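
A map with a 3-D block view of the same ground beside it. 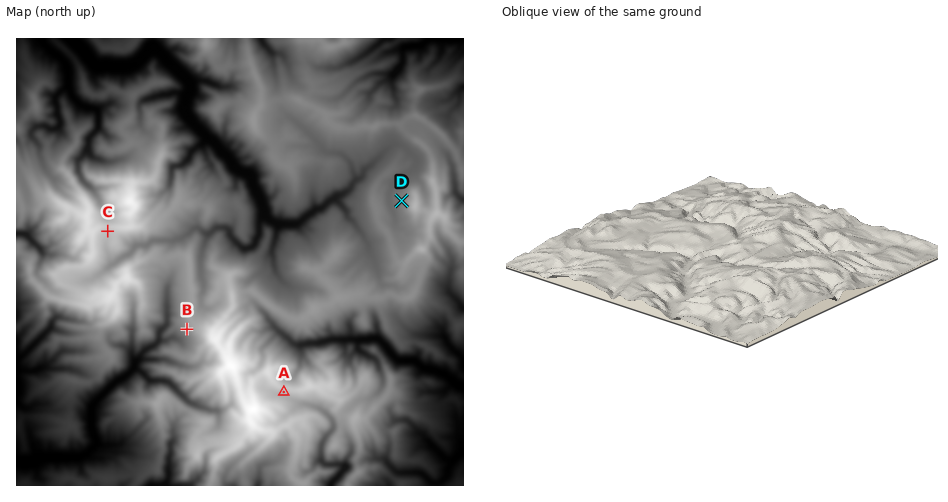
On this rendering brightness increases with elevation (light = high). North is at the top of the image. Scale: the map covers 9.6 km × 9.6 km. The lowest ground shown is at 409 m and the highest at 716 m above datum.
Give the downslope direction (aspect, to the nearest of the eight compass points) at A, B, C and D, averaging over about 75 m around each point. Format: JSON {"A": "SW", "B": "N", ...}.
{"A": "S", "B": "SW", "C": "S", "D": "W"}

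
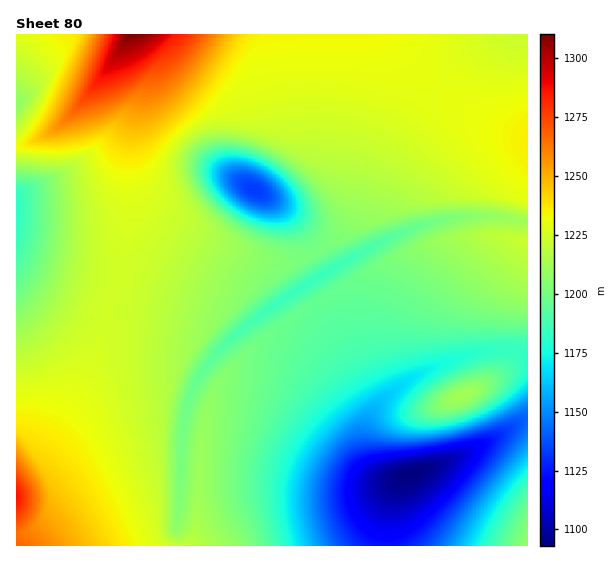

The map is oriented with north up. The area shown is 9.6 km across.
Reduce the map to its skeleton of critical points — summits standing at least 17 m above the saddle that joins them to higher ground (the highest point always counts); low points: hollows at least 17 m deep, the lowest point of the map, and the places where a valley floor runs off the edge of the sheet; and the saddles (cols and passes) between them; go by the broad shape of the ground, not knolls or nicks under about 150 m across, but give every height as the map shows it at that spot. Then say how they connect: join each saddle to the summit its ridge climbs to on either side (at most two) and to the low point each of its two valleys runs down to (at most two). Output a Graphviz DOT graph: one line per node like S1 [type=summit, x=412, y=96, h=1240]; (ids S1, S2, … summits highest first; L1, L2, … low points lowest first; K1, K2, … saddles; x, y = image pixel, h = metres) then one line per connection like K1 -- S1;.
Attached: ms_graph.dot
graph terrain {
  S1 [type=summit, x=131, y=35, h=1310];
  S2 [type=summit, x=17, y=496, h=1287];
  S3 [type=summit, x=461, y=396, h=1212];
  S4 [type=summit, x=527, y=545, h=1209];
  L1 [type=low, x=410, y=473, h=1093];
  L2 [type=low, x=255, y=191, h=1133];
  L3 [type=low, x=17, y=208, h=1182];
  L4 [type=low, x=17, y=104, h=1206];
  K1 [type=saddle, x=17, y=147, h=1232];
  K2 [type=saddle, x=111, y=297, h=1224];
  K3 [type=saddle, x=317, y=251, h=1201];
  K4 [type=saddle, x=513, y=349, h=1183];
  K5 [type=saddle, x=527, y=417, h=1142];
  K1 -- S1;
  K1 -- L3;
  K1 -- L4;
  K2 -- S1;
  K2 -- S2;
  K2 -- L1;
  K2 -- L3;
  K3 -- S1;
  K3 -- L1;
  K3 -- L2;
  K4 -- S1;
  K4 -- S3;
  K4 -- L1;
  K5 -- S3;
  K5 -- S4;
  K5 -- L1;
}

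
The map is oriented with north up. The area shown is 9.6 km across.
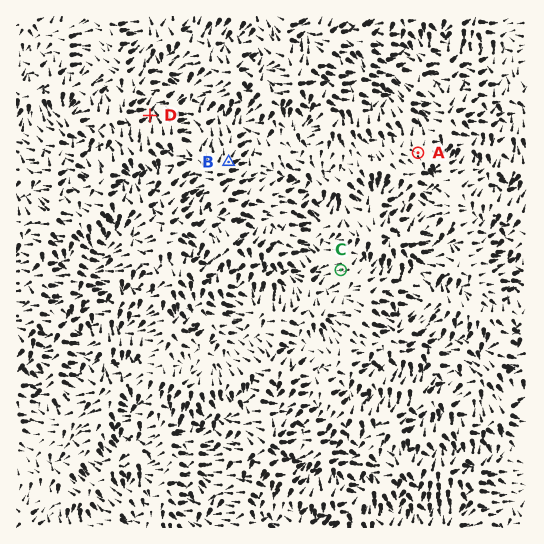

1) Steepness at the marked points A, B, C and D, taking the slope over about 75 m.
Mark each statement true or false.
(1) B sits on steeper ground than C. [true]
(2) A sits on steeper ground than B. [false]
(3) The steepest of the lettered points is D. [true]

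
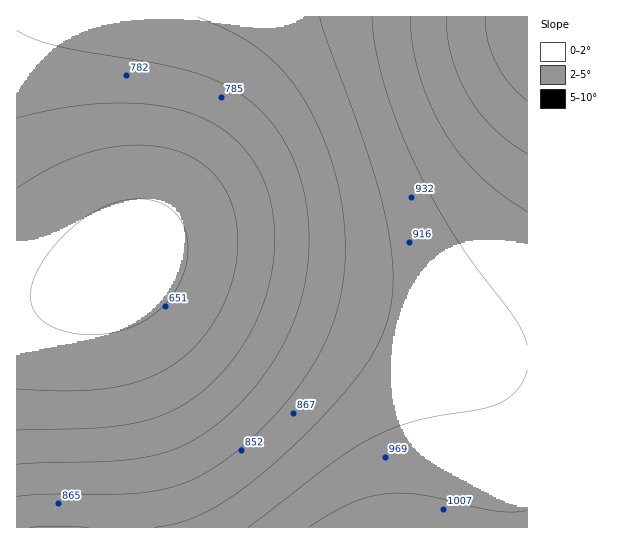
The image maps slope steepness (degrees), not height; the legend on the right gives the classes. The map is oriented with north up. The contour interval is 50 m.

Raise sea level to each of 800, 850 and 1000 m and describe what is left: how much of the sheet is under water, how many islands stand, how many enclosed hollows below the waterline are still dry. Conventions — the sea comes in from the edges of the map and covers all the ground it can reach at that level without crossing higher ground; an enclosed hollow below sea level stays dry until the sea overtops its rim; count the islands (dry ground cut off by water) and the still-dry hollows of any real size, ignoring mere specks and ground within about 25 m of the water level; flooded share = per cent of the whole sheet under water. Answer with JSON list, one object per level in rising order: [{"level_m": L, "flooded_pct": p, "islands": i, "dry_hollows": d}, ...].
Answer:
[{"level_m": 800, "flooded_pct": 39, "islands": 0, "dry_hollows": 0}, {"level_m": 850, "flooded_pct": 52, "islands": 0, "dry_hollows": 0}, {"level_m": 1000, "flooded_pct": 92, "islands": 0, "dry_hollows": 0}]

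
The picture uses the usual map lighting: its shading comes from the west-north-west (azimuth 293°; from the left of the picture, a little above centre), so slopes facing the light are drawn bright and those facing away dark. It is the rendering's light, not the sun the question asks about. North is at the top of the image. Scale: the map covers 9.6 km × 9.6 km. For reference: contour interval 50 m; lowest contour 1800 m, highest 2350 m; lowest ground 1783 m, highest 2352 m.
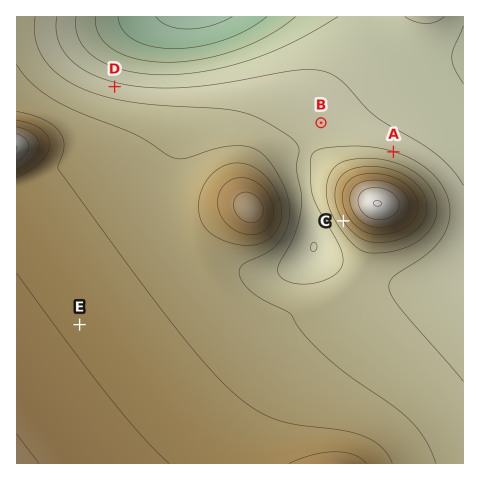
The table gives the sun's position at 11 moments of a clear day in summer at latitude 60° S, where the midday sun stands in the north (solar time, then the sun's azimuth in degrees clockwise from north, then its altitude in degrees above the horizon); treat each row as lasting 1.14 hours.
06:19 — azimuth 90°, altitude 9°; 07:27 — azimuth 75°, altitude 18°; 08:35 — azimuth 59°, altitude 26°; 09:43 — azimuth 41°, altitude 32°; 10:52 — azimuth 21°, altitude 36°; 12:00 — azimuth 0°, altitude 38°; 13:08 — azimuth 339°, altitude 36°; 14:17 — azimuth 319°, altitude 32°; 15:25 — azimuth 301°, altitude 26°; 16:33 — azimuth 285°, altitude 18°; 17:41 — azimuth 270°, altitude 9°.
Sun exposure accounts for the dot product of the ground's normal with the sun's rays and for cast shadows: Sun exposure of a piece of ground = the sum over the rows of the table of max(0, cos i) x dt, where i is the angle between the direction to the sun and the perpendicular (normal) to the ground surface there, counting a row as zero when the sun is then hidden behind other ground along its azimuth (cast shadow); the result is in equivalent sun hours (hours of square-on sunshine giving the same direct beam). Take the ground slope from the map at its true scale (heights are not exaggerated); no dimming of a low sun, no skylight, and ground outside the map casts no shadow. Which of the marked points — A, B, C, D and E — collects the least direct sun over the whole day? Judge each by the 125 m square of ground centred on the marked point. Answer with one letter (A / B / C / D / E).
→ C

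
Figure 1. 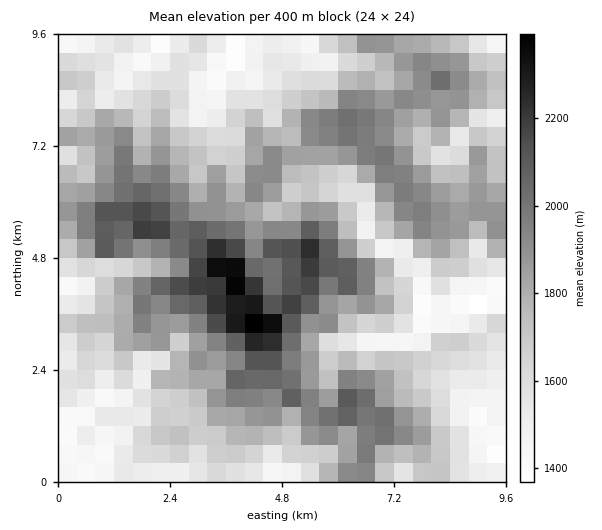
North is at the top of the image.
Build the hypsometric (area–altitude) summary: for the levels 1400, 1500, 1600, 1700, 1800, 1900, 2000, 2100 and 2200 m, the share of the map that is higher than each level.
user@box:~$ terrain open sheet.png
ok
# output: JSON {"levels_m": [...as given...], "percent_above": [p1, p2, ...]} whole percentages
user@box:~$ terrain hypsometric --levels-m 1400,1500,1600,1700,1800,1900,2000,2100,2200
{"levels_m": [1400, 1500, 1600, 1700, 1800, 1900, 2000, 2100, 2200], "percent_above": [96, 85, 71, 58, 44, 28, 15, 8, 3]}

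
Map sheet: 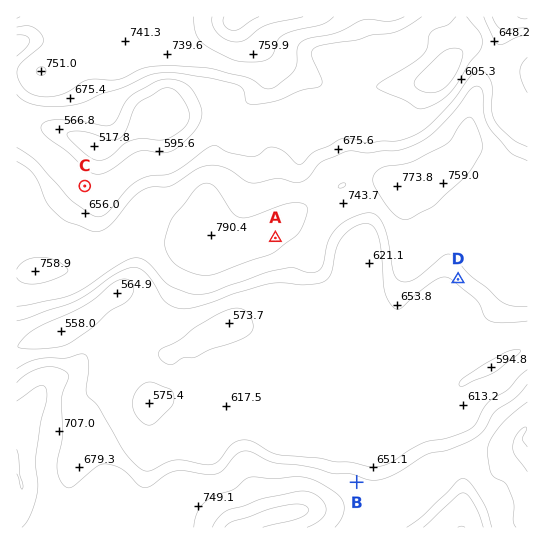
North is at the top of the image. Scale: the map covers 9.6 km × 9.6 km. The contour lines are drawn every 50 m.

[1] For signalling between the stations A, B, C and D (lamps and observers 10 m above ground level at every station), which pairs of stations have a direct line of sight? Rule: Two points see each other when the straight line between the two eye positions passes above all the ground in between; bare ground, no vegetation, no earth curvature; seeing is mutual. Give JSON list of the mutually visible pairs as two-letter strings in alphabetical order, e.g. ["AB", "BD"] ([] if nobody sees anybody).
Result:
["AB", "BD"]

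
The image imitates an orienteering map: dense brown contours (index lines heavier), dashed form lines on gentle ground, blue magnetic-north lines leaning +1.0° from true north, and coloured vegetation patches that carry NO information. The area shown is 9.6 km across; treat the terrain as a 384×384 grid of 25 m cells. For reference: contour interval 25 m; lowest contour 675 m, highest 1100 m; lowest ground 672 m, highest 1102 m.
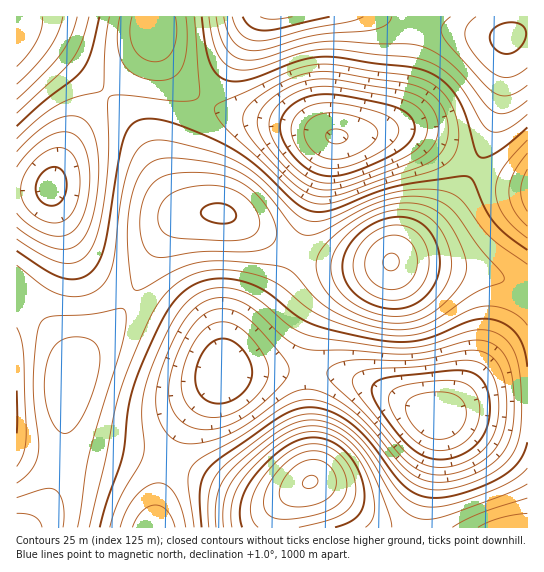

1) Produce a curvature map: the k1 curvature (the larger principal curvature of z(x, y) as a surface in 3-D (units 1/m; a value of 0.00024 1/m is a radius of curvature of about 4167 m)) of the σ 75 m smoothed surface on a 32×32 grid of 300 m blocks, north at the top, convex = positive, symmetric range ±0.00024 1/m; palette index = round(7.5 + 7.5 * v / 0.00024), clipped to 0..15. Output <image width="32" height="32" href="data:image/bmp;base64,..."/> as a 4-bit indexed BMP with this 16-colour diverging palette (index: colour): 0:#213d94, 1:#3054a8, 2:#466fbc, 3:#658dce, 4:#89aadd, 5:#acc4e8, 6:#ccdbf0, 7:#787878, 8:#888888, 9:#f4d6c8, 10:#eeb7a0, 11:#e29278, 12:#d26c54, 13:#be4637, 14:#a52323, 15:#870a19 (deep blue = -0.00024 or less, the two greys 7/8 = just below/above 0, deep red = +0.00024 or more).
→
<image width="32" height="32" href="data:image/bmp;base64,Qk12AgAAAAAAAHYAAAAoAAAAIAAAACAAAAABAAQAAAAAAAACAAATCwAAEwsAABAAAAAAAAAAlD0hAKhUMAC8b0YAzo1lAN2qiQDoxKwA8NvMAHh4eACIiIgAyNb0AKC37gB4kuIAVGzSADdGvgAjI6UAGQqHANzLqGVVeK3//bve/u7u3d3MzLmHd5rM7//u//7czLvMzMy6mZq83N/////9upmaq7zMuZqrzdzO////25dmeKu83KmavMy7q9///bhlRFeazd25iau6mIm+/+yXUyNGis7tuYiZmHZovv/bl1MjNXm+/rmIiIZUWL3typdkRERovv7KiIh1Q1i93KmHdlVWaL3uy5iIZUNYvLqYiIh3dni93cy6l2VEWKupiImZmHeJzcvMzKhlVVirqZmau6mIis25rN3JdlVomqqqq9y6mZvduZvd2oZVaJm8zM3ty7q87KiKztuXVnmqvN7e7czM3tuYic3cqHeau7ze7+3Mze7KmIm93LqZvMzN7v/sy8zdqYiavdzLvN7t3e///bqru3Z3ibzM3e7//t3u//66ialUVnm8zN7///3czd/+yoiYQjRovLvN7/7bqqq97tyql0M0aLzLvM3bmHZnm83d3KhURXnNy6q8ynUzRombze7JZmeKzcqZq7p0IjV3eKzv6od4m8y5iJu6dTNGdmZ67/yYiavMqYmruXVEVnZVac/8qImsy5mavLp1RWeHZWi+7amZvLqJq83KdVZ4iHd5ve2pmruoeKzu64d4iaqqqrzcupqqllaL7/2oiKvMzMzMzMuqqXVFet/+uYms3e7u3czcuphkRGi+/9uaze7v/+3d"/>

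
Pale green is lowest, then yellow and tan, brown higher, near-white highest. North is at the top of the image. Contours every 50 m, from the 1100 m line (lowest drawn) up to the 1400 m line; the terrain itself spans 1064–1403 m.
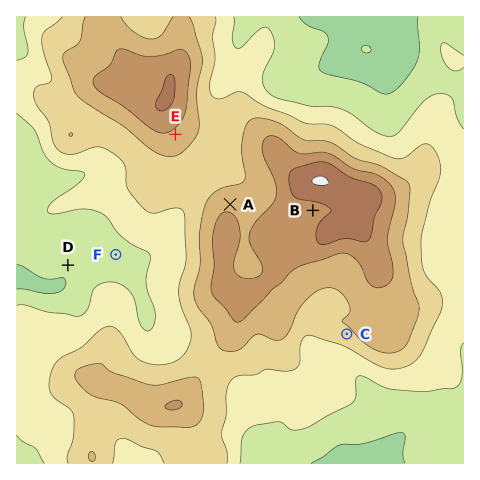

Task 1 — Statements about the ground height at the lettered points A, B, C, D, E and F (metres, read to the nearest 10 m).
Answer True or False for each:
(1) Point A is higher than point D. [True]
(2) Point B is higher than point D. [True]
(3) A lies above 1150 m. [True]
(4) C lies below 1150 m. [False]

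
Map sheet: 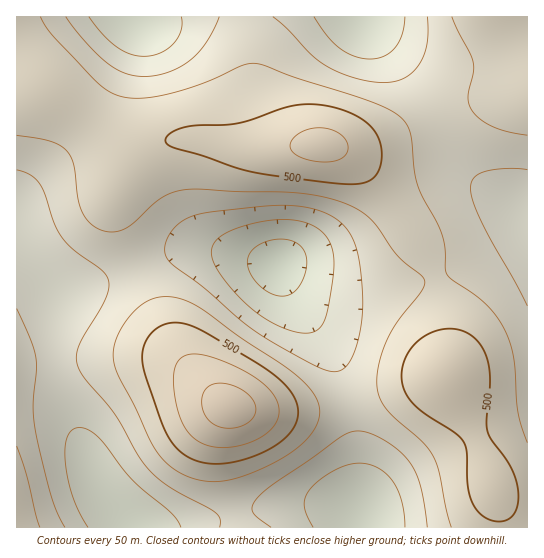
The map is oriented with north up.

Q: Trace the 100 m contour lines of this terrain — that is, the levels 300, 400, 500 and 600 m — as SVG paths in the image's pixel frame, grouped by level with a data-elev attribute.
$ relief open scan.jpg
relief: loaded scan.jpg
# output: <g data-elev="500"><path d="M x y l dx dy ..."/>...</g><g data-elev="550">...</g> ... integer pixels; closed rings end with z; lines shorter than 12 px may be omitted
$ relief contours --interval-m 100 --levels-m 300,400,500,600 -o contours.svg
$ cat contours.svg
<g data-elev="300"><path d="M277 296l-12-6-10-9-6-11-1-11 4-9 10-7 12-3 13 0 10 3 7 7 3 9-1 11-4 12-7 9-9 5z"/></g><g data-elev="400"><path d="M65 527l-8-14-6-16-16-67-2-23 3-38-1-15-6-17-12-28"/><path d="M271 527l-15-10-4-6 1-6 5-8 14-12 67-47 10-5 9-2 12 2 15 7 14 11 10 11 7 11 4 13 7 41"/><path d="M331 371l-21-8-53-30-19-15-36-32-29-21-7-8-1-8 2-11 8-11 11-8 16-6 76-8 20 1 17 3 15 6 12 8 10 14 6 17 4 31 0 29-4 25-7 20-9 11z"/><path d="M527 306l-45-83-9-21-3-13 1-7 3-4 9-6 22-3 22 1"/><path d="M17 170l12 4 9 8 7 12 10 31 7 13 12 12 28 20 6 9 1 10-4 10-22 39-6 12 0 12 4 11 33 40 23 41 12 15 21 18 46 26 4 6 0 8"/><path d="M219 17l-12 25-17 18-21 12-12 3-12 2-19-3-17-10-22-21-21-26"/><path d="M427 17l0 28-3 10-5 10-7 8-8 5-9 3-12 2-13-2-16-3-28-12-14-11-25-26-14-12"/></g><g data-elev="500"><path d="M492 521l11 0 9-4 5-9 1-13-1-13-5-13-21-30-4-9 0-11 3-38-3-22-7-14-11-11-15-5-17 2-16 8-13 14-6 17 1 16 5 11 9 10 38 26 8 8 4 10 0 31 4 17 8 14 7 5z"/><path d="M207 463l16 1 19-4 19-7 16-8 11-10 7-10 3-11-1-11-6-10-9-11-12-10-17-12-59-33-15-4-13 1-13 7-8 12-3 15 3 16 17 49 9 19 8 8 8 7 10 4z"/><path d="M335 183l23 1 13-4 8-10 3-16-4-16-8-12-15-11-21-8-21-3-20 2-55 17-41 2-13 2-13 6-6 6 1 4 7 4 30 9 41 14 28 5z"/></g><g data-elev="600"><path d="M221 427l12 1 12-3 8-7 3-9-3-10-10-8-13-6-12-2-7 2-5 4-3 6-1 8 1 8 4 8 7 5z"/></g>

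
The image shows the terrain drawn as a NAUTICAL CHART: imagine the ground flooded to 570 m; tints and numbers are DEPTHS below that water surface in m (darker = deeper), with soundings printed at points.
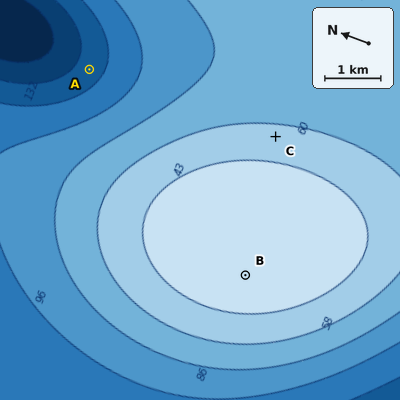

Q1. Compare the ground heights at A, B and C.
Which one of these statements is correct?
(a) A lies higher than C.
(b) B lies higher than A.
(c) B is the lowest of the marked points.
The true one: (b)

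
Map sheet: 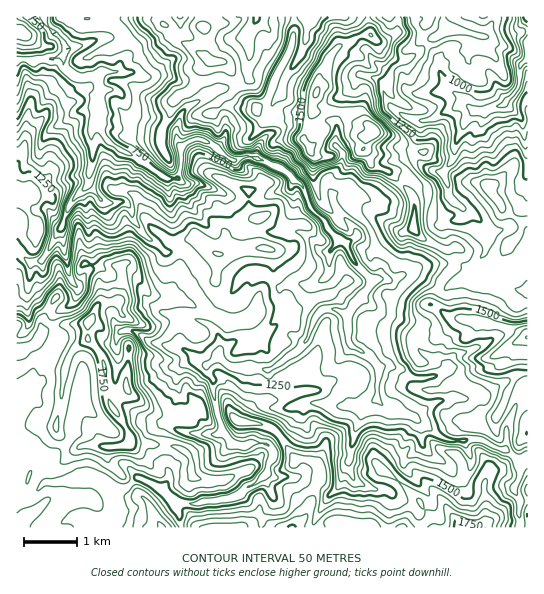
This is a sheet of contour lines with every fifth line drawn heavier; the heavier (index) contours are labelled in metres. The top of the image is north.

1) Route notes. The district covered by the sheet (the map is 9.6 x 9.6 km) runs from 640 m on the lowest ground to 1830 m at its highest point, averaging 1290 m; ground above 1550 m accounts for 17.2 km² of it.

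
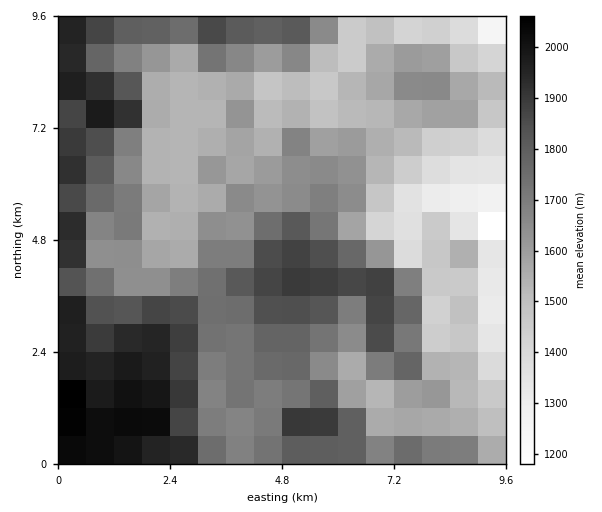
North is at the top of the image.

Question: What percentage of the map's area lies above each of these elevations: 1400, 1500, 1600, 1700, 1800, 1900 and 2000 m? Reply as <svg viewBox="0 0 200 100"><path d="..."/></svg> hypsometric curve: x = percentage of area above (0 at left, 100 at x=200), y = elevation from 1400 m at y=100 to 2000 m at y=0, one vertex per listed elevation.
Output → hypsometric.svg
<svg viewBox="0 0 200 100"><path d="M182 100l-17-17-44-16-37-17-29-17-24-16-21-17"/></svg>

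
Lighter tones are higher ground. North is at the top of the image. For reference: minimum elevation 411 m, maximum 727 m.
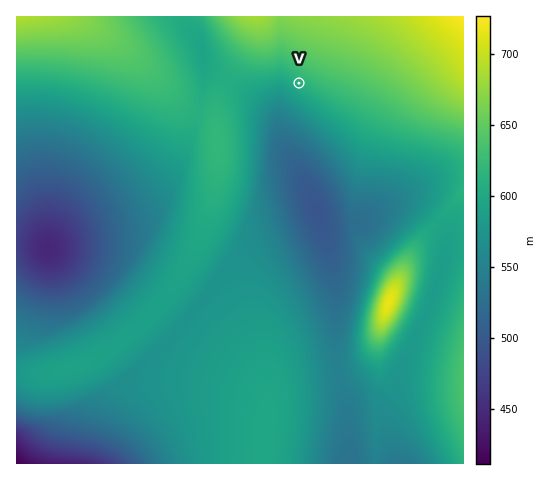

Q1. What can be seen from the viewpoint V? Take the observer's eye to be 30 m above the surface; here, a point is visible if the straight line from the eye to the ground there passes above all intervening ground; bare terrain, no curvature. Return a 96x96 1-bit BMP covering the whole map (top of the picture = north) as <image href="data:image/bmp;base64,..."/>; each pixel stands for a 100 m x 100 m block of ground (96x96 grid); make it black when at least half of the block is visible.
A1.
<image width="96" height="96" href="data:image/bmp;base64,Qk2+BAAAAAAAAD4AAAAoAAAAYAAAAGAAAAABAAEAAAAAAIAEAAATCwAAEwsAAAIAAAAAAAAA////AAAAAAAAAAAAAH//4AP4AAAAAAAAAH//8AP4AAAAAAAAAP//8AP4AAAAAAAAAP//+AP4AAAAAAAAAP//+AP4AAAAAAAAAP///AP4AAAAAAAAAP///APwAAAAAAAAAP///gPwAAAAAAAAAf///wPgAAAAAAAAAf///4fgAAAAAAAAA////8fAAAAAAAAAB/////+AAAAAAAAAD/////+AAAAAAAAAH/////8AAAAAAAAAf/////8AAAAAAAAf//////4AAAAAAAB///////4AAAAAAAB///////4AAAAAAAA///////4AAAAPwAAf//////8AAAD//wAf//////8AAAD//+AP//////8AAAD///AH//////+AAAA///wD//////+AAAAD//8B///////AAAAAP/+B///////gAAAAB//A///////gAAAAAf/wf//////wAAAAAH/4P//////wAAAAAB/+H//////4AAEAAAf/H//////8AAEAAAP/j//////8AAEAAAD/5//////+AAEAAAB/9//////+AAEAAAA/+///////AAMAAAAf////////AAMAAAAH////////gAMAAAAD////////wAMAAAAB////////wAMAAAAA////////4AMAAAAAf///////4AMAAAAAf///////8AMAAAAAP///////+AMAAAAAH///////+AMAAAAAD////////AMAAAAAB////////AMAAAAAB////////gMAAAAAA////////gMAAAAAAf///////wMAAAAAAP///////wMAAAAAAP///////4EAAAAAAH///////8EAAAAAAH///////+EAAAAAAD////////AAAAAAAD////////gAAAAAAD////////wAAAAAAD/////B//4AAAAAAB////+Af/8AAAAAAB////+AP/8AAAAAAB////+AH/8AAAAAAB////+AB/8AAAAAAB////+AA/8AAAAAAB/////AAf8AAAAAAB/////AAP8AAAAAAB/////AAH8AAAAAAB/////AAD8AAAAAAB/////gAB8AAAAAAB/////8AA8AAAAAAD//////wAcAAAAAAD//////8AMAAAAAAD///////gMAAAAAAD///////8cAAAAAAD////////8AAAAAOD////////8AAAAAfD////////8AAAAAfH////////8AAAAA/n////////8AAAAB/n////////8AAAAD/3////////8AAAAH/3////////8AAAAP/3////////8AAAAf/3////////8AAAA//z////////8AAAB//z////////8AAAH//x////////8AAAf//wf///////8AAB///gH////////gAf///gD//////////////AD/////////////+AD/////////////8AD/////////////8AD/////////////4AD/////////////wAD/////////////gAD/////////////AAD///////8="/>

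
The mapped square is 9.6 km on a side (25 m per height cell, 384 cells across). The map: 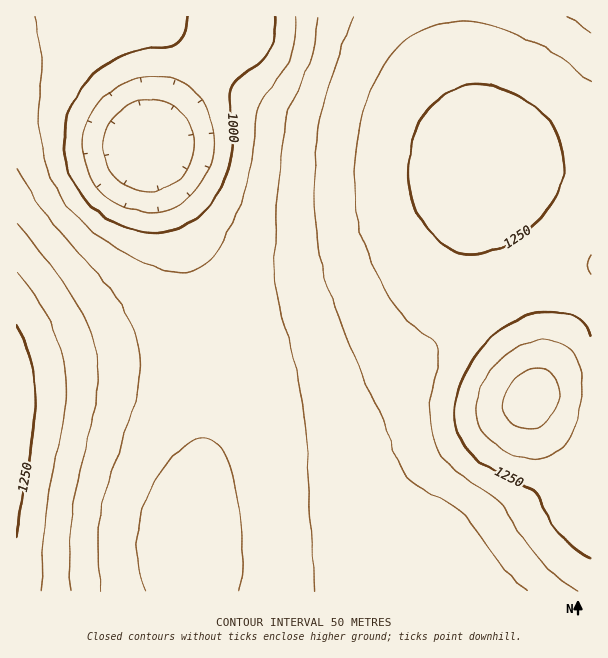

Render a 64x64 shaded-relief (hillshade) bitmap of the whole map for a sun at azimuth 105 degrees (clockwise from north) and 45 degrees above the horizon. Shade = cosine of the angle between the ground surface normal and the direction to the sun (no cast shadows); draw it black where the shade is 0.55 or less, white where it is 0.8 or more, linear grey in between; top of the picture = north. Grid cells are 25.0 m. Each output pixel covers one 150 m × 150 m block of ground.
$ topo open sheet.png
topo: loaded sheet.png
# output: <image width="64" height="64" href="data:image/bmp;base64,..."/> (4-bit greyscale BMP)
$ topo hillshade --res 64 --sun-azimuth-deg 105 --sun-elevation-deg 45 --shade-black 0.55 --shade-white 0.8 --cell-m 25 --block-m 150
<image width="64" height="64" href="data:image/bmp;base64,Qk12CAAAAAAAAHYAAAAoAAAAQAAAAEAAAAABAAQAAAAAAAAIAAATCwAAEwsAABAAAAAAAAAAAAAAABEREQAiIiIAMzMzAERERABVVVUAZmZmAHd3dwCIiIgAmZmZAKqqqgC7u7sAzMzMAN3d3QDu7u4A////AN3d3d3dzMu7qqmZiIiIiIiIiImZmZmZqqqpmYiHd4iI7u7t3d3My7uqqZmIiIiIiIiIiZmZmZmqqpmYiHd3iIju7u7d3dzMu6qpmYiIiIiIiIiJmZmZmaqqmYiHd3d4iO7u7u3d3My7qqmZiIiIiIiIiImZmZmZqqmYiHd3d3iI7u7u7d3czLuqqZmIiIiIiIiIiZmZmZmqmZiHd3d3eInu7u7u3dzMu6qpmYiIiIiIiIiJmZmZmaqZiHd3d3d4ie7u7u7d3My7qqmZiIiIiIiIiImZmZmZqZmId3Znd3iZ7u7u7t3dzLu6qZmIiIiIiIiIiZmZmZmZmId3Zmd3iJnu7u7u3d3Mu7qpmYiIiIiIiIiImZmZmZmYh3dmZ3eIme7u7u7d3cy7uqmZiIiIiIiIiIiZmZmZmZiHd3d3d4iZ7u7u7u3dzMu6qZmIiIiIiIiIiJmZmZmZiId3d3d4iZnu7u7u7d3My7qqmZiIiIiIiIiImZmZmZiIh3iIiIiZmu7u7u7t3czLuqqZmIiIiIiIiIiJmYiIiHd3eIiZmaqq7u7u7u3dzMu7qpmYiIiIiIiIiImYiIiHd3d4iZqqu7vu7u7u7d3My7uqmZmIiIiIiIiIiIiIh3dmd3iJqrvMzO7u7u7d3czLu6qpmYiIiIiIiIiIiId3ZmZmeImrvM3d7u7u7t3dzMu7qqmZiIiIiIiIiIiId3ZlVWZ3iavM3u7u7u7u3d3MzLuqqZmYiIiIiIiIiIh3ZlVVVWeJq83e/+7u7u3d3czMu7qpmZiIiIiIiIiIiHdmVERFZnmrze7/3u7u3d3dzMy7uqqZmIiIiIiIiIiId2VURERWeJvN7//d3d3d3d3MzLu6qpmZiIiIiIiIiIiHZVRDNEVomr3v/93d3d3d3czMu7qqmZmIiIiIiIiIiIdmVDMzRWeKvN7/3d3d3d3czMu7uqqZmYiIiIiIiIiIiHZUQzNEVoms3v/d3d3d3dzMy7u6qpmZiIiIiIiIiIiIdmVDMzRWeKve/93d3d3dzMzLu7qqmZmIiIiIiIiIiIiHZUQzNFV4m83v3d3d3dzMzMu7qqqZmYiIiIiIiIiIiYh2VERERWeavO7d3d3dzMzMu7uqqpmZiIiIiIiIiIiJmIdlVERFZ4m83s3d3dzMzMu7u6qpmZiIiIiHeIiIiImZiHZlVVVniavNzMzMzMzMy7u6qqmZmIiIiHd3iIiIiJmZh3ZlVmd4q8zMzMzMzMy7u7qqqZmYiIiHd3d4iIiImZmYh3ZmZ3iavMzMzMzMy7u7qqqZmYiIiHd3d3iIiIiZmZmYh3d3iJq7zMzMzMzLu7uqqpmZiIiHd3d3d4iIiJmZmpmYiIiImqvMzMzMzLu7uqqpmZiIiHd3d3d3iIiImZmaqqmYiImZqszMzMzLu7uqqpmZiIiId3d3d3d4iIiZmZqqqqmZmZqqzMzMzLu7uqqpmZmIiId3d3d3d3iIiJmZmqqqqqqqqqrMzMzMu7u6qpmZmIiId3d3d3d3eIiIiZmaqqq7u6qqqszMzMu7u6qpmZiIiId3d3d3d3d3iIiJmZqqqru7u7u7zMzMy7u6qpmYiIiHd3d3d3d3d3eIiImZmaqqq7u7u7vMzMzMu7qpmIiHd3d3d3d3d3d3d4iIiZmZqqqru7u7u8zMzMy7upmId3d3d3d3dmZnd3d3eIiJmZmqqqu7u7u7zMzMzMu6mYd2ZmZmZmZmZmZ3d3d4iIiZmaqqqru7u7vMzMzMy7qYh2ZVVVZmZmZmZmd3d3iIiJmZmqqqu7u7u8zM3d3Muph3ZVREVVZmZmZmZnd3d4iImZmaqqqru7u7zM3d3dy6qYdlREREVVZmZmZmd3d3iIiZmZqqqqu7u7vM3d7t3Muph2VDMzRFVWZmZmZnd3eIiImZmqqqq7u7u8zd7u7dy6mHZUMyM0RVVmZmZmd3d4iIiZmZqqqqu7u7zN7u/u3Muph1QzIjNEVWZmZmZnd3eIiJmZmqqqq7u7vN3u//7ty6mHZTMiI0RVVmZmZmd3d4iImZmaqqqru7u83e///+3LqphlQyIjNFVWZmZmZ3d3iIiJmZmqqqq7u7zd7///7cuqmHVDIiM0VVZmZmZnd3eIiImZmaqqqru7vM3v///uzLqYdkMyMzRVVWZmZmd3d4iIiZmZqqqqu7u8ze7///7cuph2VDMzRFVVZmZmZ3d3iIiJmZmqqqqru7zN3v///ty6mHZUQzREVVVWZmZnd3d4iImZmZqqqqu7u8ze7//+3cuph2VEREVVVVVmZmd3d3iIiZmZmqqqqru7vN3u/+7dy6mHZlVVVVVVVVZmZ3d3eIiImZmaqqqqu7u8zd7u7t3LqYh2ZmZVVURFVWZnd3d4iIiZmZqqqqq7u7vM3d7t3MupmId3dmVURERVZmd3d3iIiJmZmqqqqqu7u7zM3d3cy6qZmIiHZlRDNEVWZ3d3iIiImZmaqqqqq7u7u7zMzMy7qqqZmYh2VDMzRVZnd3eIiIiZmZqqqqqququ7u7zMy7uqqqqqmHZUMzNEVmd3d4iIiJmZmqqqqqqqqru7u7u7u6q7u7qYdlQzIzRWZ3d3iIiImZmaqqqqqqqqqru7u7uqq7vMu6mHZTMjNFZnd3eIiImZmZqqqqqqqqqqqqqqqqqrvMzLqYdlQzNFVnd3eIiIiZmZmqqqqqqqqqqqqqqqqqu8zMuph2VDM0Vmd3d4iIiJmZmaqqqqqq"/>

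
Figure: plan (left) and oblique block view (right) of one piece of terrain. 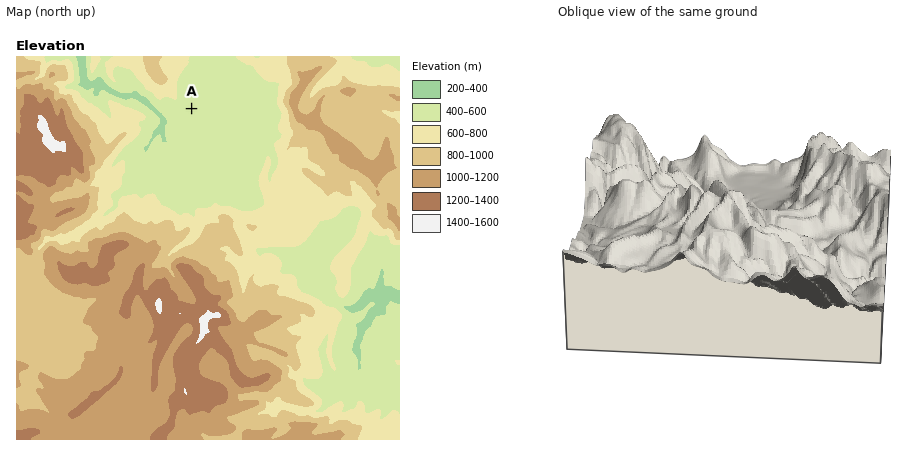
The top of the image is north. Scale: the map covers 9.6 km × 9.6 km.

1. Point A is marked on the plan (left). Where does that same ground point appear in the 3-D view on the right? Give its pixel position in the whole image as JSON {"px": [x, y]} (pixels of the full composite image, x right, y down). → {"px": [732, 188]}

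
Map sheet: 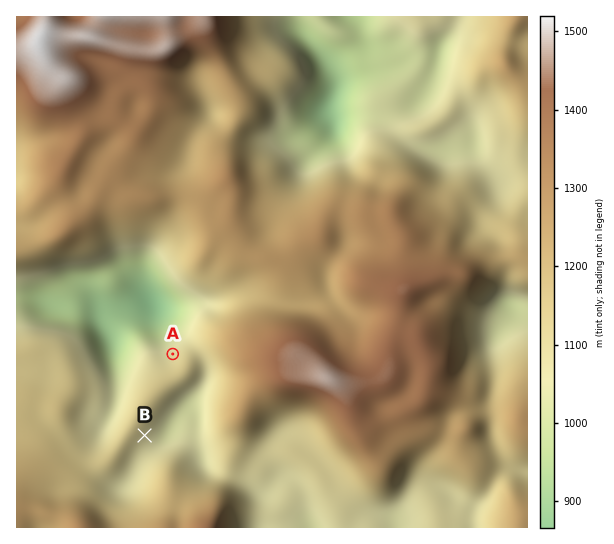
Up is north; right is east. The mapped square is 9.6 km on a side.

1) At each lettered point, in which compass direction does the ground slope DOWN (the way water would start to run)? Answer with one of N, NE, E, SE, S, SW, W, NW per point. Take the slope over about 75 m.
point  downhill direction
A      NW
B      SE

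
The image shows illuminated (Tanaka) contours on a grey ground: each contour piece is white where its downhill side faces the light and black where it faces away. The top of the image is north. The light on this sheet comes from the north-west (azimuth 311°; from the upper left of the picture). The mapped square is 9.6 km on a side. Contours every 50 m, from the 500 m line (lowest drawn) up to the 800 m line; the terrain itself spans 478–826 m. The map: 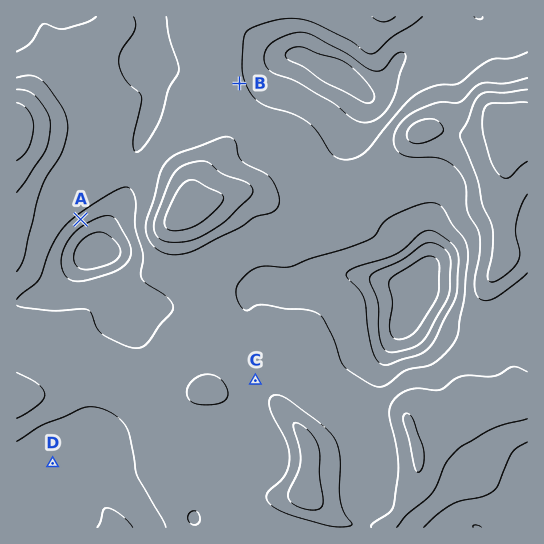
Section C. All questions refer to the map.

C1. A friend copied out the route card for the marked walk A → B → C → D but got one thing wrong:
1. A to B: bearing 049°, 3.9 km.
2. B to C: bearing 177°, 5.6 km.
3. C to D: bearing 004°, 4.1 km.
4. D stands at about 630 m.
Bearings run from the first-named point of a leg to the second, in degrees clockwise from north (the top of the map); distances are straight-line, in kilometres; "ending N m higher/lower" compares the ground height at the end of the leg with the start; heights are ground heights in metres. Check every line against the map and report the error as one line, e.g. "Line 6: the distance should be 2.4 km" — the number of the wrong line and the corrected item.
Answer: Line 3: the bearing should be 248°.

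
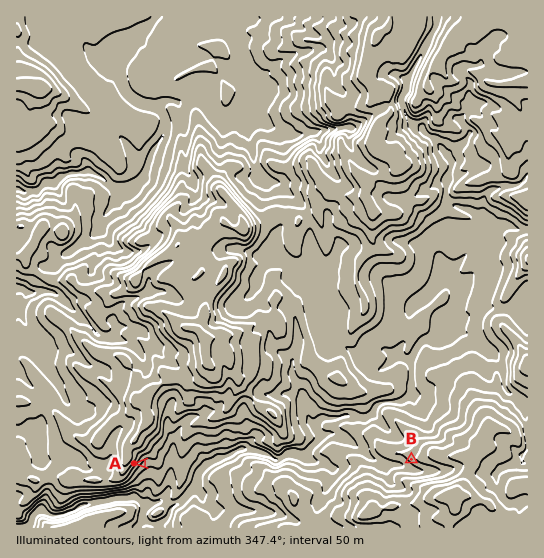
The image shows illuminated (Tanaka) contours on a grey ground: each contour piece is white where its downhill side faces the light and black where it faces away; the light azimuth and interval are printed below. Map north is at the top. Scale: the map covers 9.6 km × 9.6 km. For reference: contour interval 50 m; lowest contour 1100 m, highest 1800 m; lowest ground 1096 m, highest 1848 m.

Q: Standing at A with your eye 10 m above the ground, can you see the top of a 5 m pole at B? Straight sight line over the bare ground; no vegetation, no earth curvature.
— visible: true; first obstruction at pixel None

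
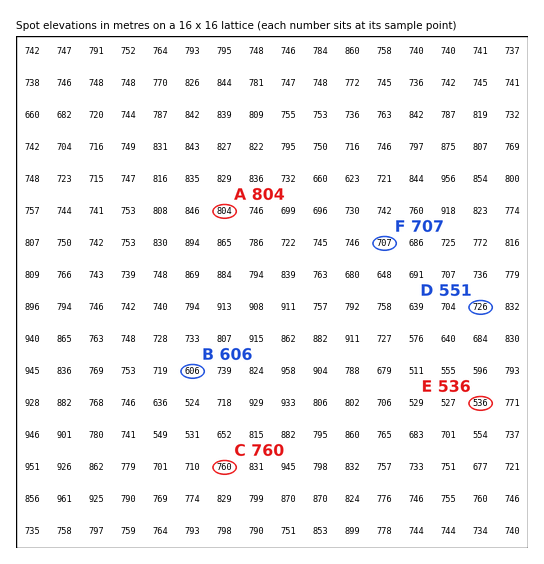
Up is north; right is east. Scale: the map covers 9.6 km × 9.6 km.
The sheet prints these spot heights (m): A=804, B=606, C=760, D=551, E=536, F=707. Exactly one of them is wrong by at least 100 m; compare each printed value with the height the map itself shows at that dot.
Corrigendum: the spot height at D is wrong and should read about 726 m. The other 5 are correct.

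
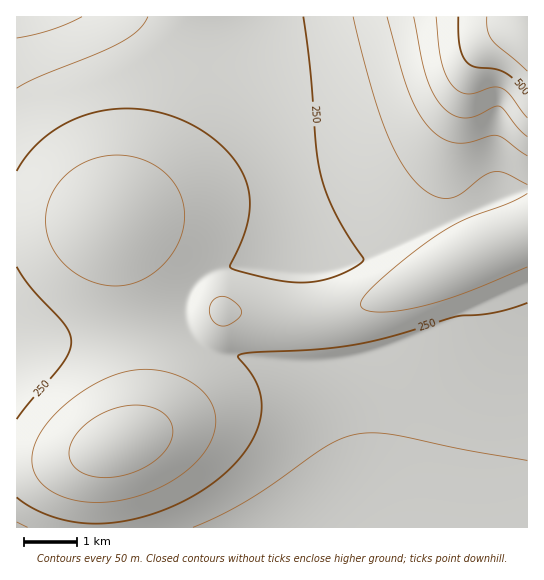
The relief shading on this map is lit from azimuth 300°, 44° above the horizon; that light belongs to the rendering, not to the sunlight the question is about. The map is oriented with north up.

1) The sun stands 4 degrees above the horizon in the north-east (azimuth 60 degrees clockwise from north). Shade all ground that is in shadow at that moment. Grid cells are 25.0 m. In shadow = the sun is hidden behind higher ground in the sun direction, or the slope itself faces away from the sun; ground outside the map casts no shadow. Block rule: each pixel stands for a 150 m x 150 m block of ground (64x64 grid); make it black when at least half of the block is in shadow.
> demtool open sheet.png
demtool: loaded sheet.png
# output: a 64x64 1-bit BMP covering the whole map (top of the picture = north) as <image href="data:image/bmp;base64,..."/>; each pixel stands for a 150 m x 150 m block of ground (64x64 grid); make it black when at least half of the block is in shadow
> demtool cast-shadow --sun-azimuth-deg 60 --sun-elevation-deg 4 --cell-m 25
<image width="64" height="64" href="data:image/bmp;base64,Qk0+AgAAAAAAAD4AAAAoAAAAQAAAAEAAAAABAAEAAAAAAAACAAATCwAAEwsAAAIAAAAAAAAA////AAAAAAD/gAAAAAAAAP+AAAAAAAAA/4AAAAAAAAD/gAAAAAAAAP8AAAAAAAAA/gAAAAAAAAD8AAAAAAAAAPgAAAAAAAAAwAAAAAAAAAAAAAAAAAAAAAAAAAAAAAAAAAAAAAAAAAAAAAAAAAAAAAAAAAAAAAAAAAAAAAAAAAAAAAAAAAAAAAAAAAAAAAAAAAAAAAAAAAAAAAAAAAAAAAAAAAAAAAAAAAAAAAAAAAAAAAAAAAAAAAAAAIAAAAAAAAADgAAAAAAAAAcAAAAAAAAABwAAAAAAAAAHAAAAAAAAAAYAAAAAAAAAAAAAAAAAAAAAAAAAAAAAAAAAAAAAAAAAAAAAAAAAAAAAAAAAAAAAAAAAAAAAAAAAAAAAAAAAAAAAAAAAAAAAAAAAAAAAAAAAAAAAAAAAAAAAAAAAAAAAAAAAAAAAAAAAAAAAAAAAAAAAAAAAAAAAAAAAAAAAAAAAAAAP8AAAAAAAAB//gD8AAAAAP////wAAAAA/////AAAAAH////8AAAAAf////wAAAAB/////AAAAAH////8AAAAAP////wAAAAA/////AAAAAB////8AAAAAD////wAAAAAH////AAAAAAf///8AAAAAA////wAAAAAB////AAAAAAD///8AAAAAAP///gAAAAAAf//8AAAAAAA//+AAAAAAAD//wA=="/>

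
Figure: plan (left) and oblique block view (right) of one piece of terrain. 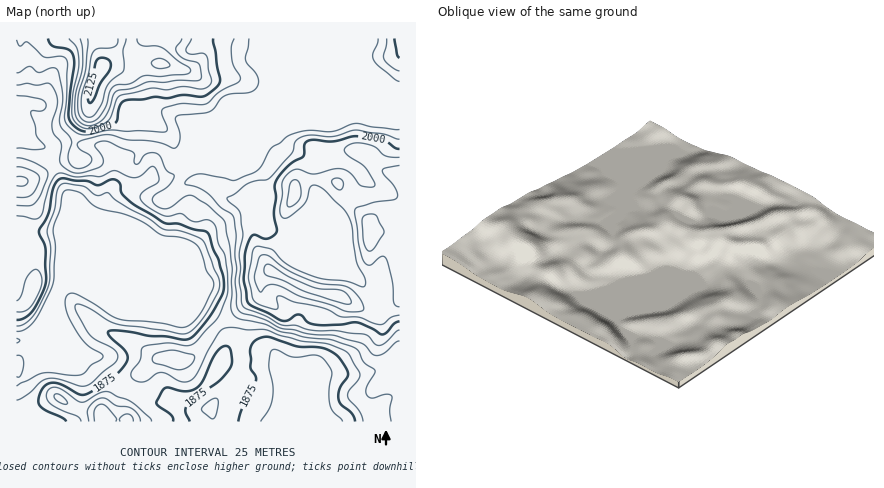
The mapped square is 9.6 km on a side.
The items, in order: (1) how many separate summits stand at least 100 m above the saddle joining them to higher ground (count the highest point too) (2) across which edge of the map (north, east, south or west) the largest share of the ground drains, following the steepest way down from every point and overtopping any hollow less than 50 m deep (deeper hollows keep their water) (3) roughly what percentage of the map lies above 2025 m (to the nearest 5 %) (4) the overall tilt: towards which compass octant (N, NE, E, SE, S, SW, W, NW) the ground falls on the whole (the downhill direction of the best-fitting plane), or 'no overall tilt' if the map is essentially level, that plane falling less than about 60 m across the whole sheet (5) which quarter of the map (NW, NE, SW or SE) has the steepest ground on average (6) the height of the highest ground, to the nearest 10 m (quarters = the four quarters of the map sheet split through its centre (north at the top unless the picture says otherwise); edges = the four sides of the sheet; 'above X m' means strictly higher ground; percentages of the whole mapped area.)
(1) There are 2 summits with 100 m or more of prominence.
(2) Most of the ground drains across the western edge.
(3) Ground above 2025 m makes up about 15 % of the sheet.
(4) Overall the map slopes down towards the south-west.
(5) The north-west quarter is the steepest part of the map.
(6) About 2140 m is the highest elevation on the sheet.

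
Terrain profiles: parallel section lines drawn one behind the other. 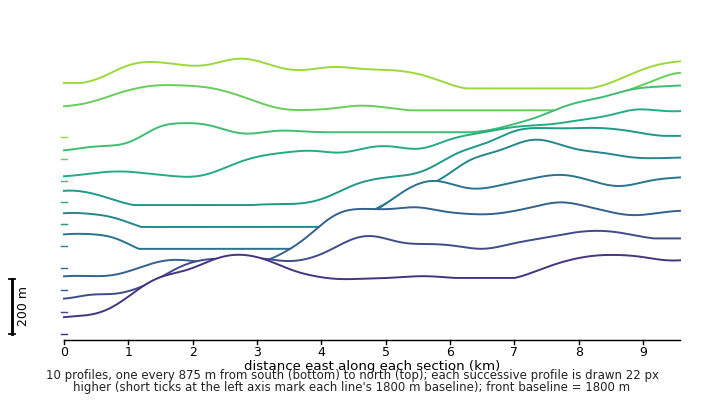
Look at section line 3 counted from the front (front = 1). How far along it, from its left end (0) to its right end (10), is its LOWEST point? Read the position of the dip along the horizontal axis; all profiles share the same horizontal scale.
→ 0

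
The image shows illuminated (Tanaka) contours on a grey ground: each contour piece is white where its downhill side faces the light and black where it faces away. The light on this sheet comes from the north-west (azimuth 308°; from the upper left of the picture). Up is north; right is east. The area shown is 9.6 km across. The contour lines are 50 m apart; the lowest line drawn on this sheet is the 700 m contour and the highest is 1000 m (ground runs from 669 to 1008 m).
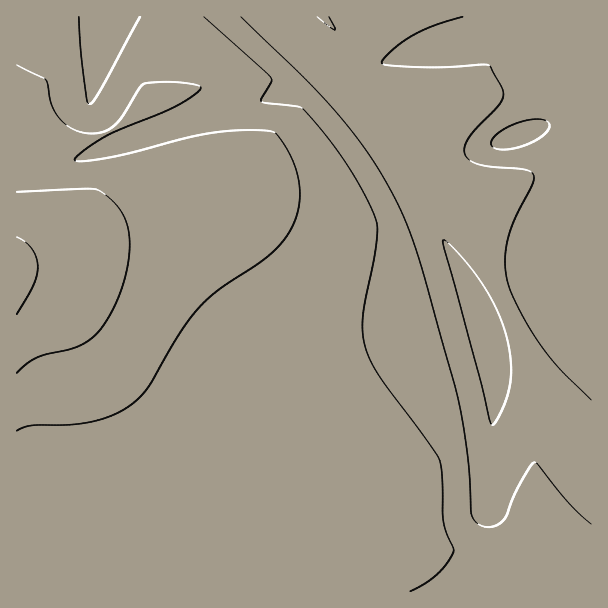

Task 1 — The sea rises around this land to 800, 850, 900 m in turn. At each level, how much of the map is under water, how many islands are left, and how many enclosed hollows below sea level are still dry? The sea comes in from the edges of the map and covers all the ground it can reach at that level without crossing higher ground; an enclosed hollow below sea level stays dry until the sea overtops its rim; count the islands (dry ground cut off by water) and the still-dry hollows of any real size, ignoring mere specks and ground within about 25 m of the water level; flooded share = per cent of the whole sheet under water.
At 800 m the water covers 28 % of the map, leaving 0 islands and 0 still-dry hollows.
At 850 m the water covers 40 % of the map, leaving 0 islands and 0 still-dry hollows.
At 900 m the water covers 81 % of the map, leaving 0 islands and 0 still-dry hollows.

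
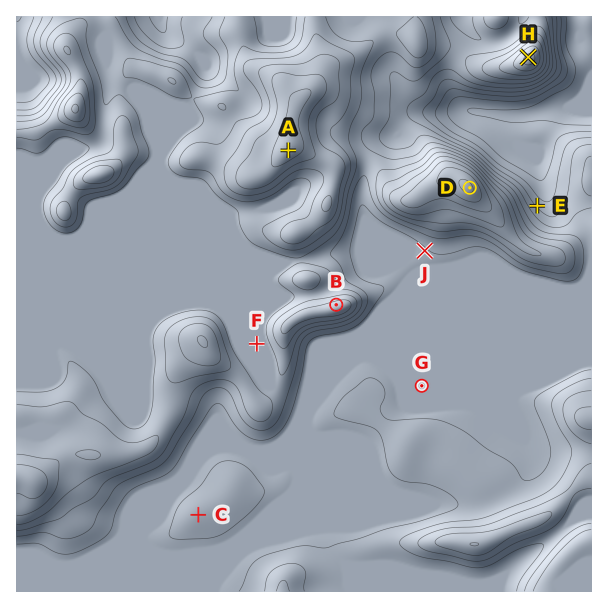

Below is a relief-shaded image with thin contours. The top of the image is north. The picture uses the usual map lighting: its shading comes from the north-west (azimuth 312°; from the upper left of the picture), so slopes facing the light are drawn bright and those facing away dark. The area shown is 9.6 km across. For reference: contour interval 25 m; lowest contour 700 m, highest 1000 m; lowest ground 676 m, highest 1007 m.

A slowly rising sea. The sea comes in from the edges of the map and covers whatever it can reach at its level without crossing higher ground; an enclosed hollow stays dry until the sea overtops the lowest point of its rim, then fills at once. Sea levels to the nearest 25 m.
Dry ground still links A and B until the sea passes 875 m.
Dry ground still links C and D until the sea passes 825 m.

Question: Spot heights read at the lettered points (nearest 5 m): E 770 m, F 870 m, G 820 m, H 930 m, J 825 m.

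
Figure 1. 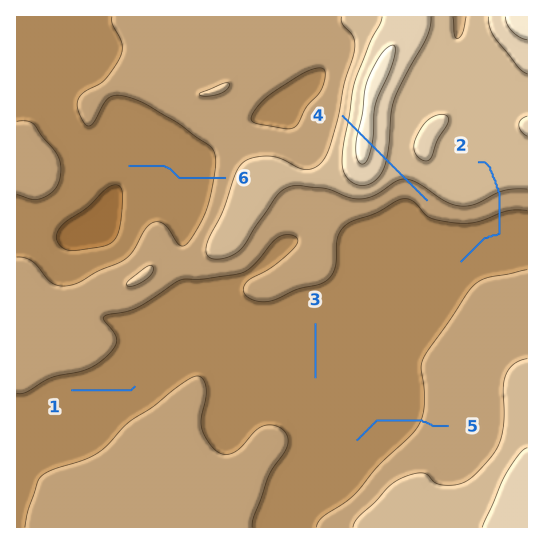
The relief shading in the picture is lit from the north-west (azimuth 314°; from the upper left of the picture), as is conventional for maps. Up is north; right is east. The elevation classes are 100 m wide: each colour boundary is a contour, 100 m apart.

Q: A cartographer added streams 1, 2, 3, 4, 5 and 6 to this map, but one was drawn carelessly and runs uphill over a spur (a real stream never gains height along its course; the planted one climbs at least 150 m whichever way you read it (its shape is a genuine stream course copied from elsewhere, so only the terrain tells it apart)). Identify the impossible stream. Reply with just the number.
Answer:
4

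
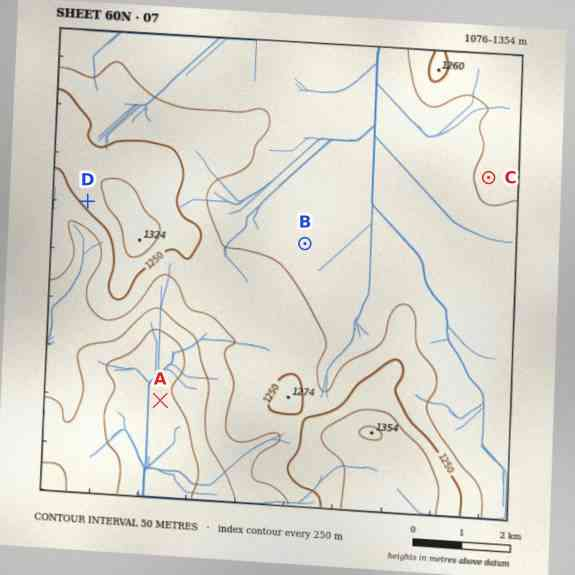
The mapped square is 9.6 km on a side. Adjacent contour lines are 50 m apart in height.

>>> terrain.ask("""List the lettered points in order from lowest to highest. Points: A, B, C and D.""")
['A', 'B', 'C', 'D']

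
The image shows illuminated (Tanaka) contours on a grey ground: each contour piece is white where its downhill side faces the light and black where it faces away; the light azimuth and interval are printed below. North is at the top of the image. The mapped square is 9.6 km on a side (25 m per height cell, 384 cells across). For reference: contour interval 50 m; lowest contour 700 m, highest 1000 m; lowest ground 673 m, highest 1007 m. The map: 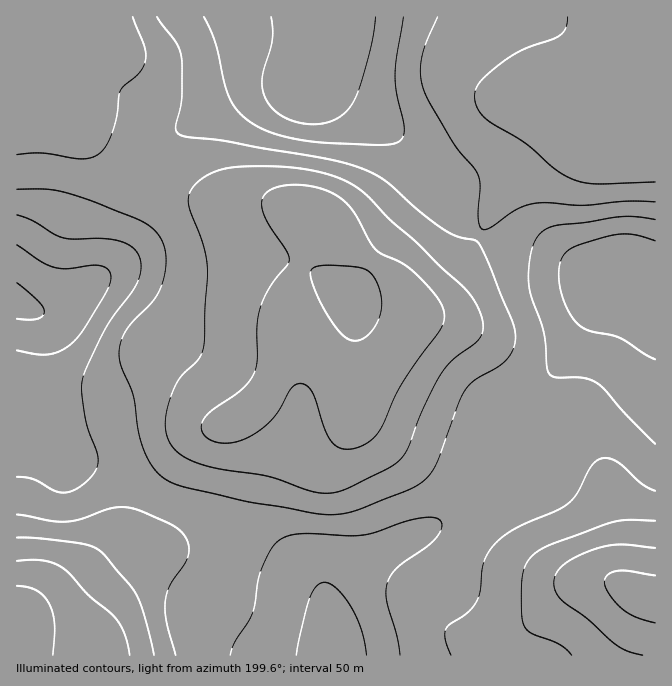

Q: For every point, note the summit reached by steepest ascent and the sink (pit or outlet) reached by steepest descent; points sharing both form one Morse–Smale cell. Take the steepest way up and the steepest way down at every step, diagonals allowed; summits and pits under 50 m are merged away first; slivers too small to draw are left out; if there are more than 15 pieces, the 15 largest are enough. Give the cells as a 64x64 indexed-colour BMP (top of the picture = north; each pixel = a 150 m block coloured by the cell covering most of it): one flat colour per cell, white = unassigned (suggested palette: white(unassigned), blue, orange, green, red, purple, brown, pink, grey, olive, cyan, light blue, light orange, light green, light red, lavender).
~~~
<image width="64" height="64" href="data:image/bmp;base64,Qk12CAAAAAAAAHYAAAAoAAAAQAAAAEAAAAABAAQAAAAAAAAIAAATCwAAEwsAABAAAAAAAAAA////ALR3HwAOf/8ALKAsACgn1gC9Z5QAS1aMAMJ34wB/f38AIr28AM++FwDox64AeLv/AIrfmACWmP8A1bDFAIiIiIiIiIiIiIiIiIiIiImZmZmZmZmZmZnu7u7u7u7uiIiIiIiIiIiIiIiIiIiIiZmZmZmZmZmZme7u7u7u7u6IiIiIiIiIiIiIiIiIiIiJmZmZmZmZmZmZnu7u7u7u7oiIiIiIiIiIiIiIiIiIiImZmZmZmZmZmZmZ7u7u7u7uqqqIiIiIiIiIiIiIiIiIiZmZmZmZmZmZmZme7u7u7u6qqqqIiIiIiIiIiIiIiIiJmZmZmZmZmZmZmZnu7u7u7qqqqqiIiIiIiIiIiIiIiImZmZmZmZmZmZmZmZ7u7u4zqqqqqoiIiIiIiIiIiIiIIpmZmZmZmZmZmZmZmZ7jMzOqqqqqqIiIiIiIiIiIiCIiKZmZmZmZmZmZmZMzMzMzM6qqqqqqqIiIiIiIiIgiIiIiKZmZmZmZmZmTMzMzMzMzqqqqqqqqiIiIiIiIgiIiIiIiKZmZmZmZmTMzMzMzMzOqqqqqqqqoiIiIiIIiIiIiIiIiKZmZmZmTMzMzMzMzM6qqqqqqqqqIiIiCIiIiIiIiIiIiKZmZmTMzMzMzMzMzqqqqqqqqqoiIiCIiIiIiIiIiIiIiKZmZMzMzMzMzMzOqqqqqqqqqqIgiIiIiIiIiIiIiIiIimZMzMzMzMzMzM6qqqqqqqqqoIiIiIiIiIiIiIiIiIiIpkzMzMzMzMzMzqqqqqqqqoREiIiIiIiIiIiIiIiIiIiJTMzMzMzMzMzOqqqqqqqoRESIiIiIiIiIiIiIiIiIiJVUzMzMzMzMzM6qqqqqqERERIiIiIiIiIiIiIiIiIiJVVVMzMzMzMzMzqqqqERERERESIiIiIiIiIiIiIiIiVVVVVTMzMzMzMzOqqqERERERERIiIiIiIiIiIiIiIlVVVVVVMzMzMzMzM6qqERERERERESIiIiIiIiIiIiJVVVVVVVUzMzMzMzMzqqEREREREREREiIiIiIiIiIiVVVVVVVVVTMzMzMzMzOqERERERERERERESIiIiIiIiVVVVVVVVVVMzMzMzMzM6oREREREREREREREiIiIiIiVVVVVVVVVVVTMzMzMzMzqhERERERERERERERIiIiIiJVVVVVVVVVVVMzMzMzMzOqoRERERERERERERESIiIiIhVVVVVVVVVVVTMzMzMzM6qhERERERERERERERIiIiIhEVVVVVVVVVVVUzMzMzMzqqERERERERERERERESIiIhERVVVVVVVVVVVVMzMzMzOqoRERERERERERERERIiIhEREVVVVVVVVVVVVTMzMzM6qhERERERERERERERESIhERERFVVVVVVVVVVVMzMzMzqqERERERERERERERERIhERERERVVVVVVVVVVVTMzMzOqoRERERERERERERERERERERERFVVVVVVVVVVVUzMzM6oRERERERERERERERERERERERERVVVVVVVVVVVTMzMzqsERERERERERERERERERERERERFVVVVVVVVVVVUzMzPMzMEREREREREREREREREREREREUVVVVVVVVVVVTMzM8zMzMEREREREREREREREREREREURFVVVVVVVVVVMzMzzMzMzBEREREREREREREREREREURERVVVVVVVVVVTMzPMzMzMEREREREREREREREREREUREREVVVVVVVVW7u7u8zMzMzBEREREREREREREREREURERERFVVVVVVu7u7u7zMzMzMERERERERERERERERFEREREREVVVVu7u7u7u7vMzMzMwRERERERERERERERFERERERERFW7u7u7u7u7u8zMzMzBERERERERERERERFEREREREREu7u7u7u7u7u7zMzMzMERERERERERERERFERERERERGZru7u7u7u7u7vMzMzMzBERERERERERERREREREREREZma7u7u7u7u7u8zMzMzMERERERERERREREREREREREZmZru7u7u7u7u7zMzMzMzBERREREREREREREREREREZmZma7u7u7u7u7vMzMzMzMFEREREREREREREREREREZmZmZmu7u7u7u7u8zMzMzMx0RERERERERERERERERERmZmZmZru7u7u7u7zMzMzMd3dERERERERERERERERERmZmZmZma7u7u7u7vMzMzMd3d0RERERERERERERERERmZmZmZmZmu7u7u7u8zMzMx3d3dERERERERERERERERGZmZmZmZmZru7u7u7zMzMx3d3d3dERERERERERERERmZmZmZmZmZma7u7u93MzMd3d3d3d3dERERERERERERmZmZmZmZmZmZma7vd3Xd3d3d3d3d3d3dERERERERERmZmZmZmZmZmZmZmvd3dd3d3d3d3d3d3d3REREREREZmZmZmZmZmZmZmZmbd3d13d3d3d3d3d3d3d3dEREREZmZmZmZmZmZmZmZt3d3d3Xd3d3d3d3d3d3d3d3d3dGZmZmZmZmZmZmZm3d3d3d3dd3d3d3d3d3d3d3d3d3d3ZmZmZmZmZmZmZmbd3d3d3d13d3d3d3d3d3d3d3d3d3dmZmZmZmZmZmZmbd3d3d3d3Xd3d3d3d3d3d3d3d3d3d3ZmZmZmZmZmZmZt3d3d3d3dd3d3d3d3d3d3d3d3d3d3dmZmZmZmZmZmZt3d3d3d3d13d3d3d3d3d3d3d3d3d3d2ZmZmZmZmZmZm3d3d3d3d3f/3d3d3d3d3d3d3d3d3d3ZmZmZmZmZmZm3d3d3d3d3d"/>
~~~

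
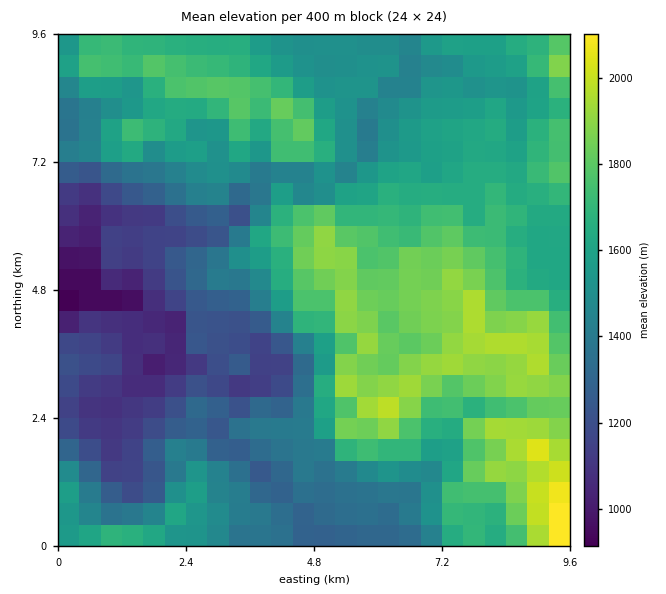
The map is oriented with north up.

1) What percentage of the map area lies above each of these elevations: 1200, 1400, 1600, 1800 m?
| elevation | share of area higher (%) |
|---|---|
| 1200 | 86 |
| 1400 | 69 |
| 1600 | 46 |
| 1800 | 18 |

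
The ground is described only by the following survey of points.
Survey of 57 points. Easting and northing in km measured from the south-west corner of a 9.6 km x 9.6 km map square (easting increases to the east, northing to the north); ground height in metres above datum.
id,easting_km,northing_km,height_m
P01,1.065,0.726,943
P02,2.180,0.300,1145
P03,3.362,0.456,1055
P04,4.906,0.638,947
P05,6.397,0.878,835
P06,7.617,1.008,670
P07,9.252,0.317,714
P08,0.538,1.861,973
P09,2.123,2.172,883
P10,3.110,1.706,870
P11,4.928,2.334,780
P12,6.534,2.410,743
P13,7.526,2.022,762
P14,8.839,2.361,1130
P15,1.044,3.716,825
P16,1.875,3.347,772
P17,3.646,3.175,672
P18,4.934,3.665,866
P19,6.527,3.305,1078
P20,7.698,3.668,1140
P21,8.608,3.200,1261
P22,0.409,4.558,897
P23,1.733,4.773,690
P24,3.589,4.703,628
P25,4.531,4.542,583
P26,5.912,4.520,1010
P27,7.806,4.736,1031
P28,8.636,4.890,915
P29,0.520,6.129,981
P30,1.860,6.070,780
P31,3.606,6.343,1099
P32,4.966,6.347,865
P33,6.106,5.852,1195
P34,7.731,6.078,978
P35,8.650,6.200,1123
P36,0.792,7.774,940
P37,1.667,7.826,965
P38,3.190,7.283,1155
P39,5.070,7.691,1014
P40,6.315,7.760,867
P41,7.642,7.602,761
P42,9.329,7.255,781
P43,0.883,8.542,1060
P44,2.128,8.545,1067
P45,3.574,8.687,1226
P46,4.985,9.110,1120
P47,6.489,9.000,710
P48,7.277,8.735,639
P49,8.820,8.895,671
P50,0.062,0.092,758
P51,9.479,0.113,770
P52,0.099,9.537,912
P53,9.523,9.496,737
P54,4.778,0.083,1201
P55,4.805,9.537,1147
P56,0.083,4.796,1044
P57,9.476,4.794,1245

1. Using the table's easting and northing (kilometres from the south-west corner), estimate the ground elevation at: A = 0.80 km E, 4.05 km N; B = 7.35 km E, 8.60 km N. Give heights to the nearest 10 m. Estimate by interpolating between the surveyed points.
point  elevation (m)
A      820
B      610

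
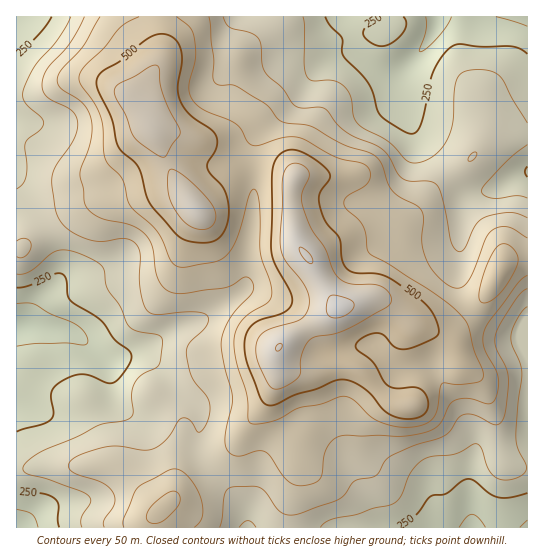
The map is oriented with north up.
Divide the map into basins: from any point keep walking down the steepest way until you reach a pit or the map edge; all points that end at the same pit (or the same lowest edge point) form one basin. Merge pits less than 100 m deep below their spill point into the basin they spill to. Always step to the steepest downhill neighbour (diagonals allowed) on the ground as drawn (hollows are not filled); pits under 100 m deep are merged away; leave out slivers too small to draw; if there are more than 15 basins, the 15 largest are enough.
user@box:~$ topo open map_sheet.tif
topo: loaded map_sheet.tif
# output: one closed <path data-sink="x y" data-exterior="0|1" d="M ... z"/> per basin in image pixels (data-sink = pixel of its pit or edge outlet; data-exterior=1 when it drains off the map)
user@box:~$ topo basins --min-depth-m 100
<path data-sink="437 17" data-exterior="1" d="M527 16l-366 0-1 45-9 14-12 28 10 16 23 55 22 34 2-5 14-14 16-14 9-6 15-4 16 0 24 8 5 5-3 7 0 32 4 24 15 20 24 42 4 5 27-9 15 0 14 8 18 17 32 11 36-33 12-17 8-19 5-5 22-3z"/><path data-sink="17 326" data-exterior="1" d="M266 165l-16 0-20 7-20 17-14 14-2 5-9-13-8-7-18 0-29 8-25 3-14 4-29 16-41 30-5 1 1 219 26-4 67 2 16 9 32 32 4 0 13-12 30-19 28-28 11-19 23-28 8-16 2-8 0-25 2 10 12 8 20 1 27-7 16 3 9 5 26 27 10 5 12 0 16-24 32-18 1-4-3-8-8-11-36-16-18-17-10-7-12-3-34 11-4-5-40-66-3-20 0-32 3-7-13-9z"/><path data-sink="471 527" data-exterior="1" d="M527 259l-13 0-8 2-5 5-8 19-12 17-34 31-7 2 13 10 7 16-5 6-28 14-16 24-12 0-6-2-30-30-9-5-16-3-27 7-20-1-12-8-2-10 0 25-16 32-17 20-11 19-28 28-30 19-18 17-2 4 0 10 372 1z"/><path data-sink="17 17" data-exterior="1" d="M159 16l-143 1 1 232 4 0 41-30 29-16 14-4 25-3 29-8 18 0 4 2-14-27-18-44-10-16 22-48z"/><path data-sink="17 527" data-exterior="1" d="M103 465l-60 0-26 4-1 58 138 1 1-11 6-8-3-1-37-36z"/>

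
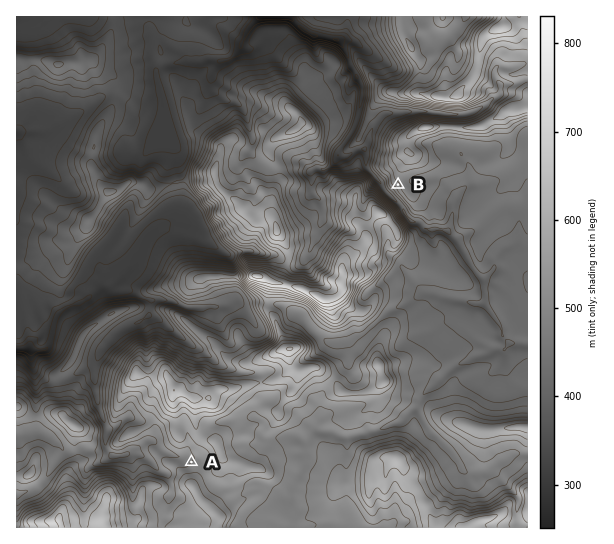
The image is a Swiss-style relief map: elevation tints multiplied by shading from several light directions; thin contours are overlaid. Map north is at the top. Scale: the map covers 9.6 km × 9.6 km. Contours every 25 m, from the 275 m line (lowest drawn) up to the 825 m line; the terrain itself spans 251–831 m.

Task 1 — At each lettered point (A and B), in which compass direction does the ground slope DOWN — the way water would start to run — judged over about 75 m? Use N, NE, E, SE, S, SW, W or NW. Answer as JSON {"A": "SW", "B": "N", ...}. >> {"A": "NW", "B": "SW"}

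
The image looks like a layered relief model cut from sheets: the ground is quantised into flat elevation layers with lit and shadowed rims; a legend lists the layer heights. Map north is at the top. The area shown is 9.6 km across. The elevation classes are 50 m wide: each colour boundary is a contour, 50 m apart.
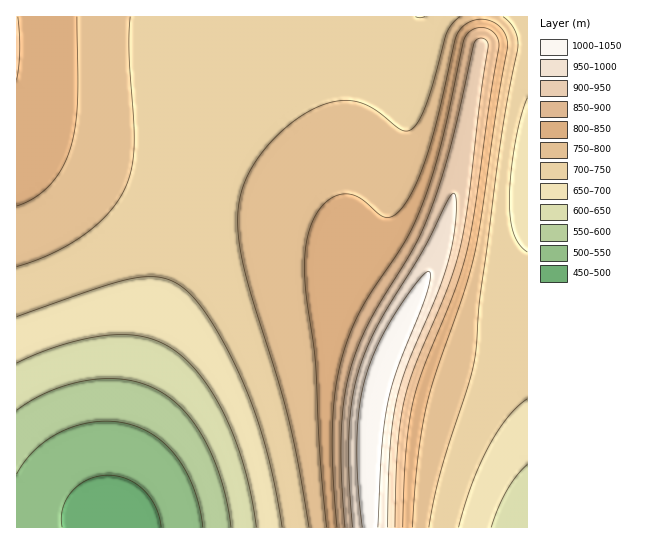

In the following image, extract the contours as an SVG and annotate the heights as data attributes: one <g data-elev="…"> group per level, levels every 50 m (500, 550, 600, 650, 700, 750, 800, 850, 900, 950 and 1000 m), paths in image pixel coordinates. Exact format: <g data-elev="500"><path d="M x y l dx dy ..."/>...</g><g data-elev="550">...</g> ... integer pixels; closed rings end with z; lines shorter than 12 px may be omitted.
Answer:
<g data-elev="500"><path d="M62 527l-1-9 2-9 3-10 6-8 7-6 10-6 9-3 11-1 18 4 17 11 12 17 5 20"/></g><g data-elev="550"><path d="M17 474l8-13 12-13 13-10 15-8 16-5 17-3 17 0 16 3 14 5 13 8 12 11 9 12 9 14 7 16 5 18 3 18"/></g><g data-elev="600"><path d="M17 410l16-10 18-9 19-7 20-4 19-1 17 1 16 3 16 7 14 9 13 12 10 14 11 17 9 20 7 21 5 22 4 22"/></g><g data-elev="650"><path d="M491 527l7-20 9-17 10-14 10-12"/><path d="M17 363l22-10 24-9 24-6 23-3 19 0 16 2 14 5 15 8 15 12 13 16 13 20 12 21 10 25 8 26 7 28 4 29"/></g><g data-elev="700"><path d="M459 527l13-42 17-38 18-29 11-12 9-7"/><path d="M17 317l82-29 36-10 15-1 12 1 11 3 10 7 15 15 15 21 17 31 16 34 11 30 10 34 8 36 7 38"/><path d="M527 252l-8-8-5-10-4-15-1-18 2-28 4-31 6-25 6-19"/></g><g data-elev="750"><path d="M429 527l12-56 28-88 6-28 5-54 18-141 9-60 11-53-1-9-2-8-5-7-7-6"/><path d="M17 267l36-14 32-19 25-23 9-12 6-12 7-20 2-22-5-91 1-37"/><path d="M460 17l-7 6-6 10-20 68-8 19-6 8-6 3-6-1-26-20-17-8-16-1-19 4-25 13-25 21-19 26-12 25-3 15-1 16 4 36 9 36 37 124 10 46 11 64"/></g><g data-elev="800"><path d="M412 527l5-61 8-52 9-36 29-83 12-41 6-39 17-115 9-51 0-11-5-9-8-7-9-3-10 1-8 3-6 6-4 6-19 81-9 34-14 35-13 23-9 8-8 1-6-3-21-17-9-3-10 1-9 4-8 7-7 11-6 13-4 23 0 26 10 82 5 93 7 73"/><path d="M17 206l17-8 16-13 12-16 8-19 5-21 2-26 0-86"/></g><g data-elev="850"><path d="M403 527l3-74 7-50 10-35 37-93 7-26 7-32 15-114 10-57-1-7-3-5-5-4-5-2-7 0-5 2-8 8-24 108-19 59-17 37-44 67-9 20-8 22-8 35-4 39 1 45 4 57"/><path d="M17 80l3-30-2-33"/></g><g data-elev="900"><path d="M395 527l2-77 7-51 11-34 36-87 8-25 5-26 17-136 7-44-1-5-5-4-5 1-3 4-25 108-10 36-11 31-15 32-44 73-11 23-7 23-7 30-3 35 0 41 4 52"/></g><g data-elev="950"><path d="M387 527l3-74 6-48 10-36 31-74 11-34 5-20 3-23 0-17-2-8-5 6-25 50-45 74-12 24-8 23-7 29-3 36 0 42 4 50"/></g><g data-elev="1000"><path d="M378 527l4-78 6-46 9-34 30-78 3-14-1-6-6 4-9 11-25 38-15 29-10 29-5 28-2 35 1 40 4 42"/></g>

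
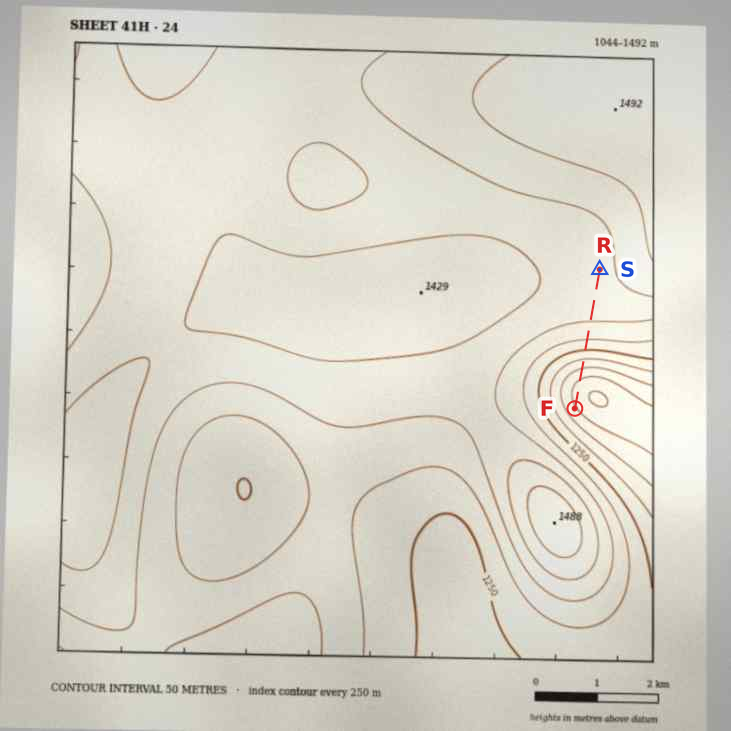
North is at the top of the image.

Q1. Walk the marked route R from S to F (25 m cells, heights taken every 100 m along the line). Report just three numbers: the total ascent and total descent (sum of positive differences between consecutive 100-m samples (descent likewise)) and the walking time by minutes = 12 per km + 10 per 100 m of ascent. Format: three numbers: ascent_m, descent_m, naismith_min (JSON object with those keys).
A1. {"ascent_m": 31, "descent_m": 314, "naismith_min": 30}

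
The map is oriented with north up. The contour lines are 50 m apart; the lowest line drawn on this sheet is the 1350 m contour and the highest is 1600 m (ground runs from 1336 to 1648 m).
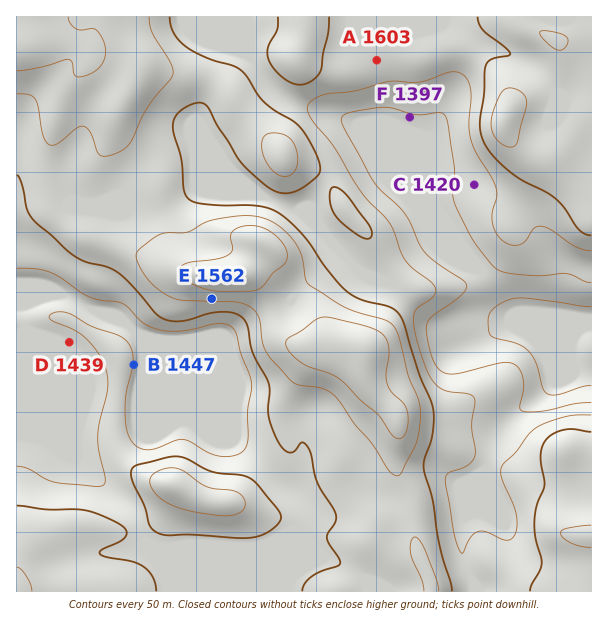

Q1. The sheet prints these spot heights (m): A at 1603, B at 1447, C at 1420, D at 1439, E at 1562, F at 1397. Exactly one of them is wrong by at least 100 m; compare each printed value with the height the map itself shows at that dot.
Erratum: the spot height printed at A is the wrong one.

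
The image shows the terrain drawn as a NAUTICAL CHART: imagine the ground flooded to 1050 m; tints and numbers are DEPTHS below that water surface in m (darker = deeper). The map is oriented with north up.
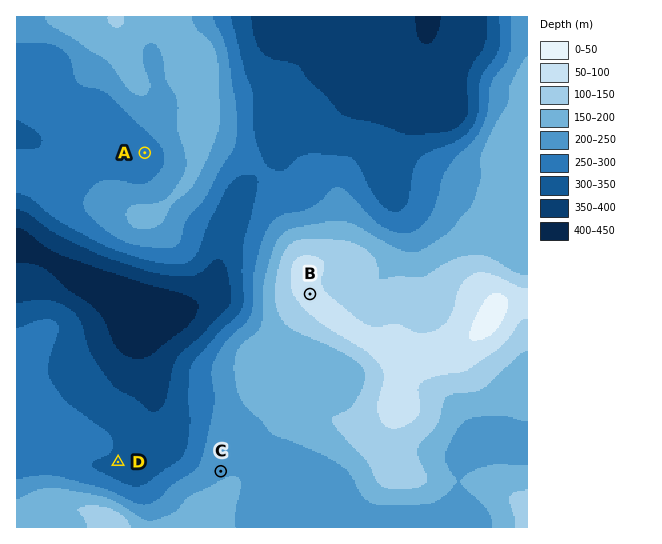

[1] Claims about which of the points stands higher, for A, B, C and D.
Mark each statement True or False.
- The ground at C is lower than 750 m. False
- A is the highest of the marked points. False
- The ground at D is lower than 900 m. True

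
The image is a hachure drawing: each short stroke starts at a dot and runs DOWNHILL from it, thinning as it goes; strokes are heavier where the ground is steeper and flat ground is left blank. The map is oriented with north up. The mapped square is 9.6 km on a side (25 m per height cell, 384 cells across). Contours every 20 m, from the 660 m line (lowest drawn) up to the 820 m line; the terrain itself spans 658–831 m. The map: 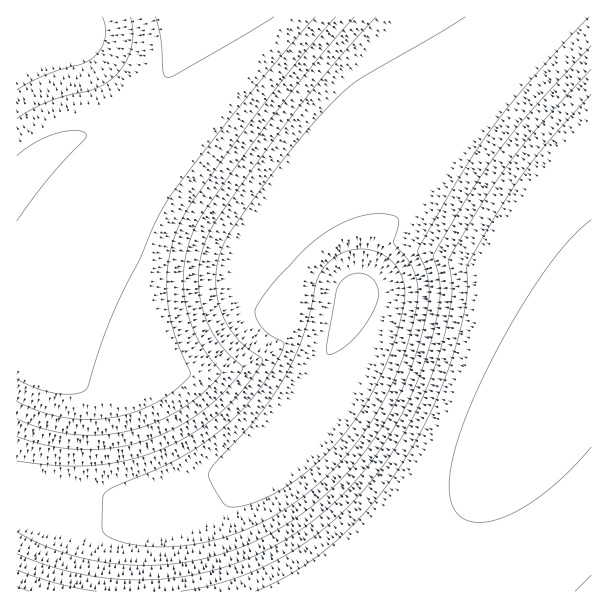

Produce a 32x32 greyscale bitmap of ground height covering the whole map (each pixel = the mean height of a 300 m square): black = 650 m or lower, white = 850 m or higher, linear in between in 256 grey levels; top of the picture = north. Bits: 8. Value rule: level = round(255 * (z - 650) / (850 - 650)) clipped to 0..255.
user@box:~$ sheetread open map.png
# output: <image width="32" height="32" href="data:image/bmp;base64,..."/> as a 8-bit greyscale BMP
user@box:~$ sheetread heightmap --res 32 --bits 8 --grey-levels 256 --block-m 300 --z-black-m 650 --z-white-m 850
<image width="32" height="32" href="data:image/bmp;base64,Qk02CAAAAAAAADYEAAAoAAAAIAAAACAAAAABAAgAAAAAAAAEAAATCwAAEwsAAAABAAAAAAAAAAAAAAEBAQACAgIAAwMDAAQEBAAFBQUABgYGAAcHBwAICAgACQkJAAoKCgALCwsADAwMAA0NDQAODg4ADw8PABAQEAAREREAEhISABMTEwAUFBQAFRUVABYWFgAXFxcAGBgYABkZGQAaGhoAGxsbABwcHAAdHR0AHh4eAB8fHwAgICAAISEhACIiIgAjIyMAJCQkACUlJQAmJiYAJycnACgoKAApKSkAKioqACsrKwAsLCwALS0tAC4uLgAvLy8AMDAwADExMQAyMjIAMzMzADQ0NAA1NTUANjY2ADc3NwA4ODgAOTk5ADo6OgA7OzsAPDw8AD09PQA+Pj4APz8/AEBAQABBQUEAQkJCAENDQwBEREQARUVFAEZGRgBHR0cASEhIAElJSQBKSkoAS0tLAExMTABNTU0ATk5OAE9PTwBQUFAAUVFRAFJSUgBTU1MAVFRUAFVVVQBWVlYAV1dXAFhYWABZWVkAWlpaAFtbWwBcXFwAXV1dAF5eXgBfX18AYGBgAGFhYQBiYmIAY2NjAGRkZABlZWUAZmZmAGdnZwBoaGgAaWlpAGpqagBra2sAbGxsAG1tbQBubm4Ab29vAHBwcABxcXEAcnJyAHNzcwB0dHQAdXV1AHZ2dgB3d3cAeHh4AHl5eQB6enoAe3t7AHx8fAB9fX0Afn5+AH9/fwCAgIAAgYGBAIKCggCDg4MAhISEAIWFhQCGhoYAh4eHAIiIiACJiYkAioqKAIuLiwCMjIwAjY2NAI6OjgCPj48AkJCQAJGRkQCSkpIAk5OTAJSUlACVlZUAlpaWAJeXlwCYmJgAmZmZAJqamgCbm5sAnJycAJ2dnQCenp4An5+fAKCgoAChoaEAoqKiAKOjowCkpKQApaWlAKampgCnp6cAqKioAKmpqQCqqqoAq6urAKysrACtra0Arq6uAK+vrwCwsLAAsbGxALKysgCzs7MAtLS0ALW1tQC2trYAt7e3ALi4uAC5ubkAurq6ALu7uwC8vLwAvb29AL6+vgC/v78AwMDAAMHBwQDCwsIAw8PDAMTExADFxcUAxsbGAMfHxwDIyMgAycnJAMrKygDLy8sAzMzMAM3NzQDOzs4Az8/PANDQ0ADR0dEA0tLSANPT0wDU1NQA1dXVANbW1gDX19cA2NjYANnZ2QDa2toA29vbANzc3ADd3d0A3t7eAN/f3wDg4OAA4eHhAOLi4gDj4+MA5OTkAOXl5QDm5uYA5+fnAOjo6ADp6ekA6urqAOvr6wDs7OwA7e3tAO7u7gDv7+8A8PDwAPHx8QDy8vIA8/PzAPT09AD19fUA9vb2APf39wD4+PgA+fn5APr6+gD7+/sA/Pz8AP39/QD+/v4A////AJySioN+enl5e3+GjZafpqyusLKztba3t7e2tLKvrKmmf3VsZV9cWVlbX2VueYaTn6mvsbO2t7m6urm4trOwrallXFROSUVCQUFDR05ZZ3eImaavs7a4uru8vLu5t7SwrVROSUVBPTo2MzIyNT1IWGuAlKWwtbi7vb6+vr26uLSxUE1JRUE9OTUxLSooKjA8TWN7kqayuLu9v8DBwL67uLRRTUpGQj45NTAsKCUjIyg0R196lKm1ur7AwsPCwb+8uFNSUVBNSkQ9NS4oIyEfHiMvRF99ma65vcDDxMXEwr+8XmJlZ2ZjXFRJPDAmHxwbGyAuRmWFobS8wMPFxsbFwr90e4GFhYJ8cmVWRDMlHBgYGB8xTW+Qqrm/w8XHyMfFwo6Yn6OjoJqRhHNgSjQjGBUVFyI5WX2dtL3CxcfIyMfFqbK3uLe0rqedj3tkSjIeFBITGChFaY6rusDEx8nJyMa9w8PBvbm1sauhkn1iRSsYEBATHDRXfqC2vsLGyMnJyMnJxsK/u7ayrqaYhnFZOyARDhAVJ0hvlK+7wMTHycnIzcrHxMC8uLOtn4p0YFJEKxUNDRAeOmGJqLi+wsbIycnPzMjFwb25tKqWfGRQQz00Gw0MDhcwVn6htbzAxMbIyNDNysbDv7u1po1xWEc/PDgiDgsMEihMdpqxub7CxcbH0c7LyMTBvbWjiGpTRUE+OygRCgsQJEdwlq63u7/CxcbT0M3KxsO/t6OGaVJHQ0A9LxcNDRQpS3OWrbW5vcDDxNTSz8vIxcG5pYlsVUpGQ0A7KRsaIzlZepapsre7vsHC1tPQzcrHw72rkXRcTklFQkA8NjQ6RVhwiZ+vtbm8v8HX1dLPzMnGwbOcgWhWTEhFQ0E/Pz9CTWF6k6ezuLu9v9nX1NHOy8jEvKmReGJSTElGREJBQUFHVWuEm622uby929nW1NHOy8jDt6OKcV1QTElHRURDQ0VNXXSNorG4urzc2tjW09DNysfBspyDa1lQTUpJR0ZGRkhTZX2UqLS5u9nb2tjW09DNyse+rZV8ZldRTkxKSUlISU1ZbIOZq7a6z9bZ2dfW09HOy8e7p451YVZSUE5NTEtLS1FecYecrbjByc/S09XV1NHPzMa3oYhwX1ZTUVBPTk1NTlRidYqer7C5v8PHzdPW1dLQzMSym4JsXVdVU1JRUE9PUFZkd4ygoqiusrjBzNXY1tTRzcGuln1pXVhXVVRTUlFRUlhmeI2anaGkqrbF09ra2NXTzb+pkXlnXVpYV1VUU1NSU1lnepqbm52ir8DR3N/d2tfUzLyljXZmXltZWFdVVVRTVFponp6enqKuwNPg5OHf3NnVy7miinVmXlxaWVhWVVRUVFs="/>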